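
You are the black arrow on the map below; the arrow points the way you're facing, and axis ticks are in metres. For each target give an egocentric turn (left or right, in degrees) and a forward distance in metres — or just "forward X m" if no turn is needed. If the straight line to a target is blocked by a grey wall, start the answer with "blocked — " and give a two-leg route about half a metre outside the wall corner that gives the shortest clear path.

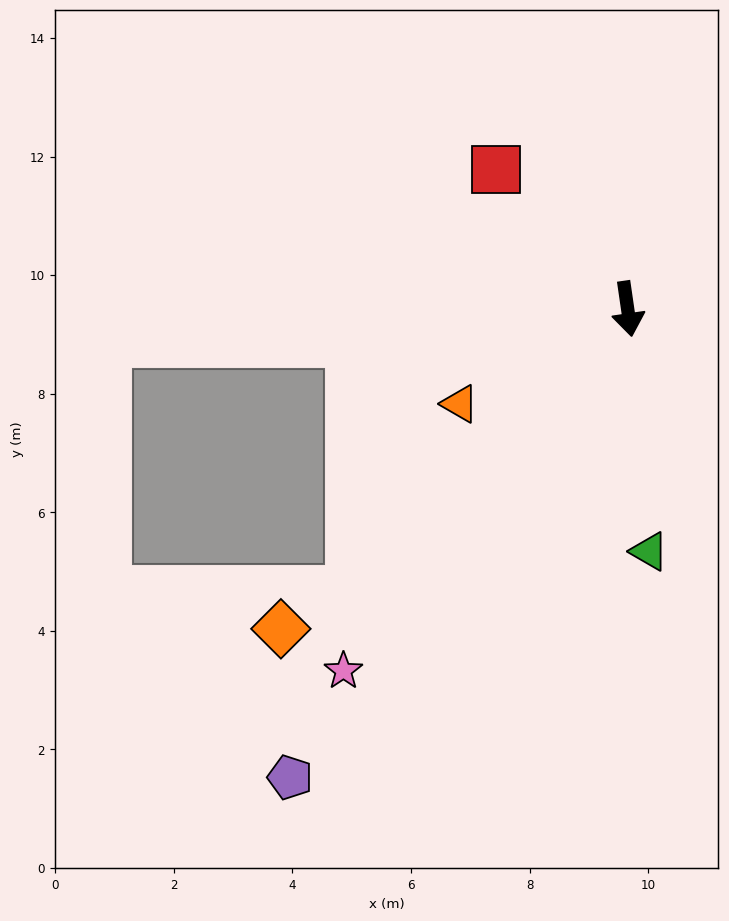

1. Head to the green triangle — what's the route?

turn right 3°, forward 4.1 m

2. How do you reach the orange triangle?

turn right 69°, forward 3.3 m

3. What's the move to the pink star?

turn right 46°, forward 7.8 m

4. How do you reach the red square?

turn right 145°, forward 3.2 m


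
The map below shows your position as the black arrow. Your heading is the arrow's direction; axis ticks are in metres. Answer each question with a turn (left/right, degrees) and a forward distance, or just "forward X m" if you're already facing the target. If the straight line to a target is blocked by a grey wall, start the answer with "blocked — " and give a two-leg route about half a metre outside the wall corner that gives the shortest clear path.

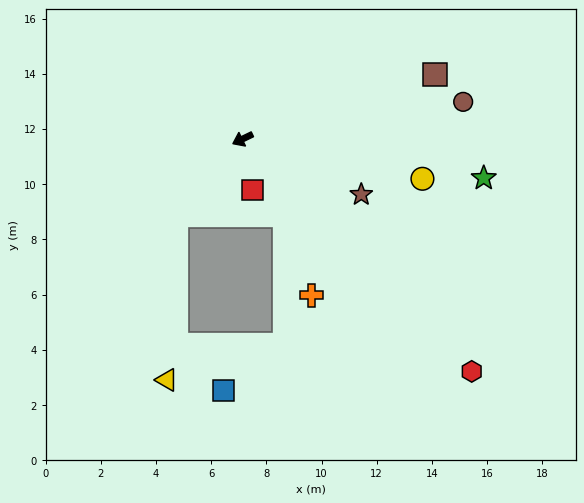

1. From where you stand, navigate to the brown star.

turn left 129°, forward 4.7 m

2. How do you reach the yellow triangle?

blocked — turn left 23°, forward 3.7 m, then turn left 38°, forward 6.0 m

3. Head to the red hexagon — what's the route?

turn left 109°, forward 11.8 m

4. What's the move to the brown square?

turn left 173°, forward 7.4 m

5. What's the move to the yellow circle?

turn left 142°, forward 6.7 m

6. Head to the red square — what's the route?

turn left 75°, forward 1.9 m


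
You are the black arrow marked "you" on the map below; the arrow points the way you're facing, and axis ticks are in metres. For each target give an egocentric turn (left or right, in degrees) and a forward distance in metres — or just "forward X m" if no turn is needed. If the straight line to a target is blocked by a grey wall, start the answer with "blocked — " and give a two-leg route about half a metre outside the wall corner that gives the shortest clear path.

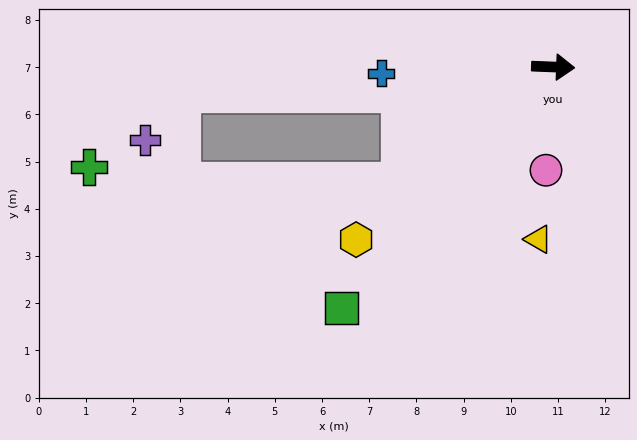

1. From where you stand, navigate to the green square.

turn right 129°, forward 6.8 m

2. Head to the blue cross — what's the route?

turn right 176°, forward 3.6 m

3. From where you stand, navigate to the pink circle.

turn right 92°, forward 2.2 m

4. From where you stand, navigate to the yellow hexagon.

turn right 137°, forward 5.6 m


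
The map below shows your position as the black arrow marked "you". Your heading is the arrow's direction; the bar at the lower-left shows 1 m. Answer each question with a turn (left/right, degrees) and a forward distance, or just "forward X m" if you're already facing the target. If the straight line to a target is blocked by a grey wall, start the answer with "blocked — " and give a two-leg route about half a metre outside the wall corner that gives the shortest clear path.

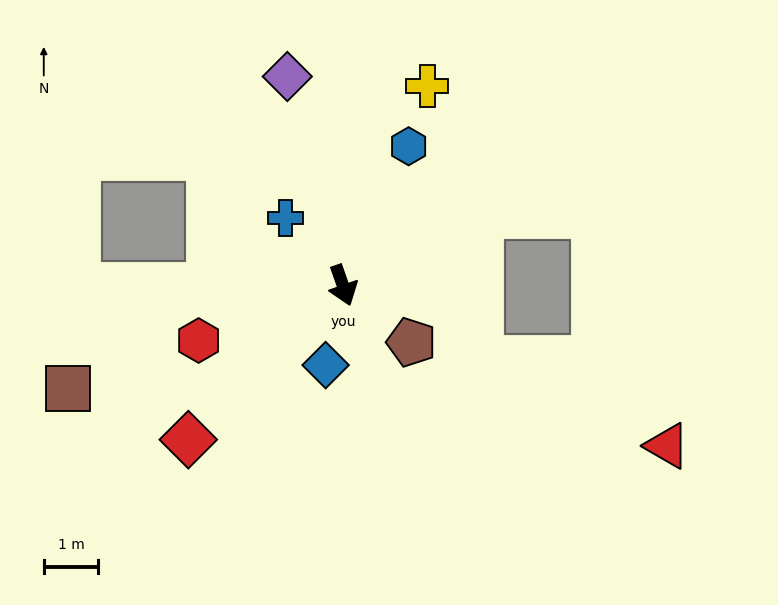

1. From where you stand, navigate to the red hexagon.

turn right 88°, forward 2.8 m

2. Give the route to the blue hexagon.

turn left 135°, forward 2.8 m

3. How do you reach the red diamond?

turn right 64°, forward 4.0 m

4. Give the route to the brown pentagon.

turn left 31°, forward 1.6 m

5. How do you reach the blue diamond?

turn right 31°, forward 1.5 m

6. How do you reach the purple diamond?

turn left 176°, forward 4.0 m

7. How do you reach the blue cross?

turn right 159°, forward 1.6 m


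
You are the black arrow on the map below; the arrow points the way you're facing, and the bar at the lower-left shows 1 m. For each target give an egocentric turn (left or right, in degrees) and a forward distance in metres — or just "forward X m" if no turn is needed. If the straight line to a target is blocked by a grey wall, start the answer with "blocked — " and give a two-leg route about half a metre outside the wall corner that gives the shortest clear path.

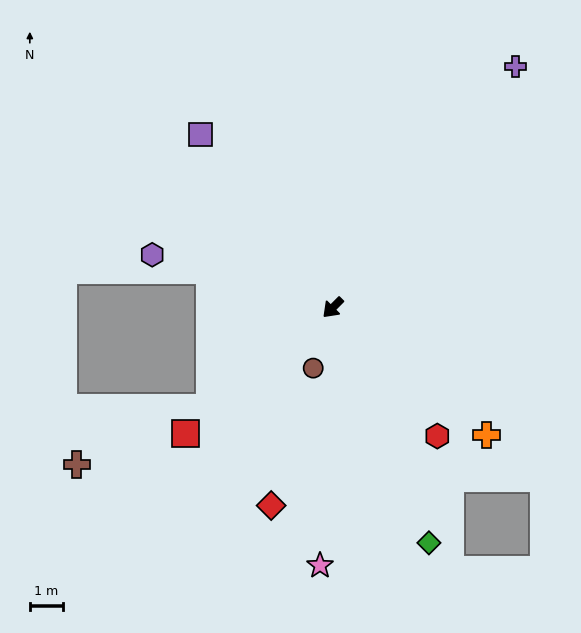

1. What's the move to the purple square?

turn right 98°, forward 6.6 m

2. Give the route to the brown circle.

turn left 27°, forward 1.9 m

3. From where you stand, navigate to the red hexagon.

turn left 84°, forward 5.0 m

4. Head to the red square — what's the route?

turn right 5°, forward 5.9 m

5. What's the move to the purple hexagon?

turn right 61°, forward 5.7 m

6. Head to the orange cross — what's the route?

turn left 95°, forward 6.1 m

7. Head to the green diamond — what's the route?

turn left 67°, forward 7.7 m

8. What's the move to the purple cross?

turn right 172°, forward 9.2 m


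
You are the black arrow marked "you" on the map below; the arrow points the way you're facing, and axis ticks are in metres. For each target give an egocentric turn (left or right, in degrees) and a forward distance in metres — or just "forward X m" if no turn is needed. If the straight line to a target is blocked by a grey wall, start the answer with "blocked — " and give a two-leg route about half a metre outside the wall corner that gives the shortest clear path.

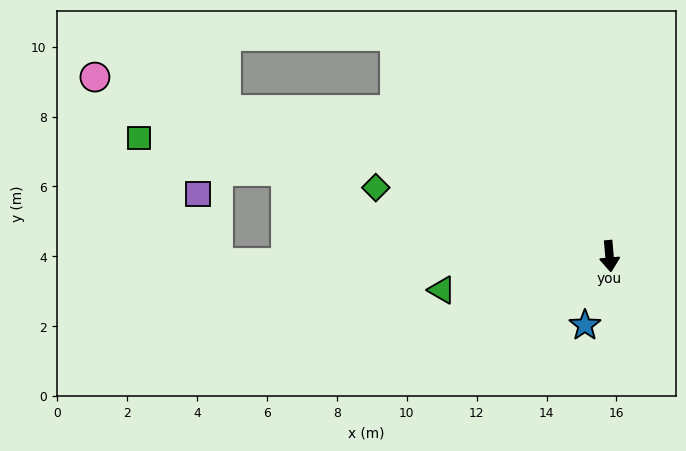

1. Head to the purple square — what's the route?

blocked — turn right 94°, forward 11.2 m, then turn right 74°, forward 2.0 m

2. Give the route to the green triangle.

turn right 84°, forward 4.9 m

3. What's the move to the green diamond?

turn right 111°, forward 7.0 m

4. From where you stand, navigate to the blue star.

turn right 25°, forward 2.1 m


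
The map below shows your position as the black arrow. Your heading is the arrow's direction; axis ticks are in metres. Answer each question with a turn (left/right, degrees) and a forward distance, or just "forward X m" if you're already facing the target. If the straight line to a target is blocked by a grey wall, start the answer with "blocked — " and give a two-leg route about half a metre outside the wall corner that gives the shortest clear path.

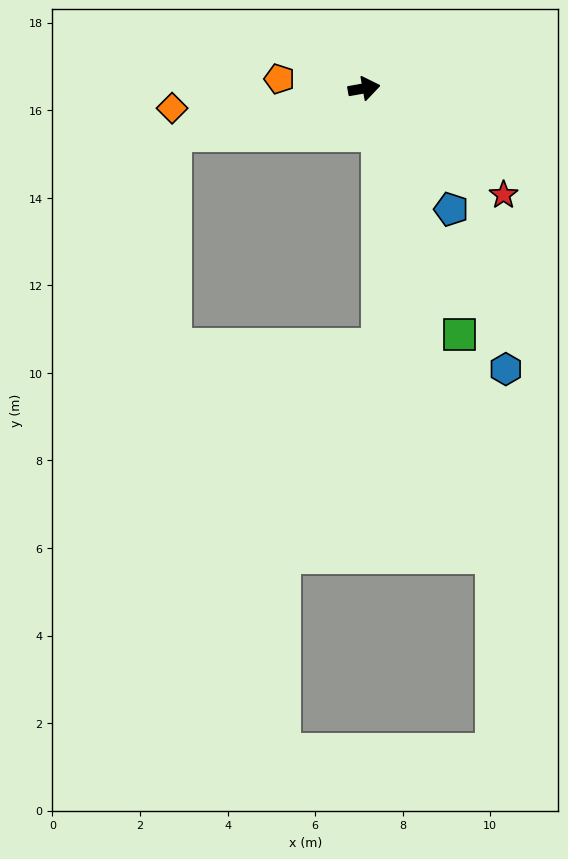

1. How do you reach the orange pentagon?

turn left 164°, forward 1.9 m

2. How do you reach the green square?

turn right 79°, forward 6.0 m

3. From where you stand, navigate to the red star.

turn right 47°, forward 4.0 m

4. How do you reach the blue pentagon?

turn right 64°, forward 3.4 m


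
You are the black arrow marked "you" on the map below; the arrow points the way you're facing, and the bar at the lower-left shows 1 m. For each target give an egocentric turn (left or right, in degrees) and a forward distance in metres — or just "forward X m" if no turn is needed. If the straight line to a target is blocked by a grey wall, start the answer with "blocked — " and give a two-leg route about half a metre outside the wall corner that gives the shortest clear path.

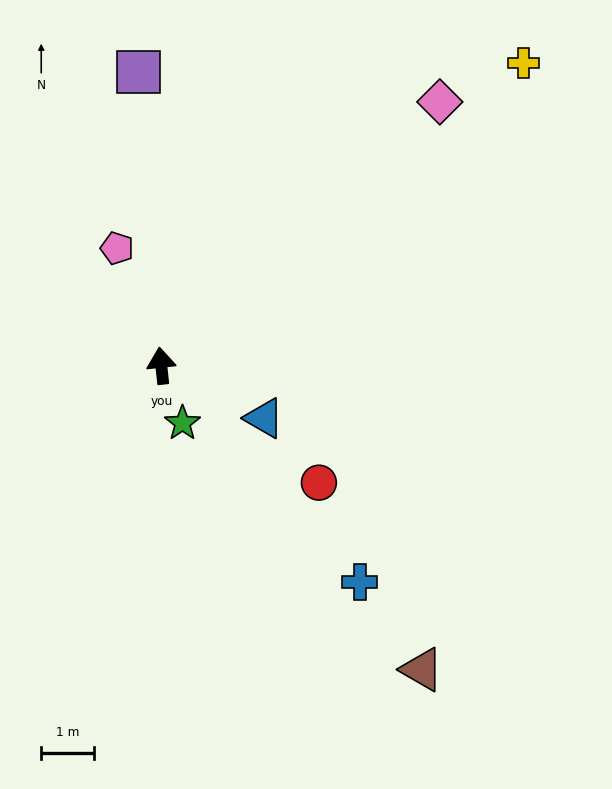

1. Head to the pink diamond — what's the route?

turn right 53°, forward 7.3 m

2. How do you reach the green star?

turn right 166°, forward 1.2 m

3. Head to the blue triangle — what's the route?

turn right 123°, forward 2.2 m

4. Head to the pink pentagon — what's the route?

turn left 15°, forward 2.4 m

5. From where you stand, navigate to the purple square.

forward 5.6 m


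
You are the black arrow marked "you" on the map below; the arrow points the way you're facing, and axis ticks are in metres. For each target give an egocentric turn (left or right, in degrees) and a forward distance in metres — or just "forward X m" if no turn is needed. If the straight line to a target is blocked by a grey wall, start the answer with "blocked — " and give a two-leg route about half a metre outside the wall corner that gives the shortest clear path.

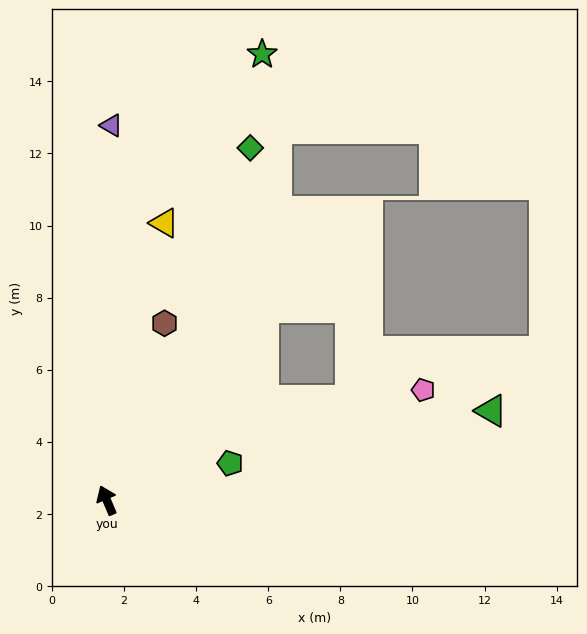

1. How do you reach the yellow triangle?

turn right 35°, forward 7.9 m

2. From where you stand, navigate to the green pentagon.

turn right 96°, forward 3.6 m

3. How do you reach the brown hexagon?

turn right 41°, forward 5.2 m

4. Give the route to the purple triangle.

turn right 24°, forward 10.4 m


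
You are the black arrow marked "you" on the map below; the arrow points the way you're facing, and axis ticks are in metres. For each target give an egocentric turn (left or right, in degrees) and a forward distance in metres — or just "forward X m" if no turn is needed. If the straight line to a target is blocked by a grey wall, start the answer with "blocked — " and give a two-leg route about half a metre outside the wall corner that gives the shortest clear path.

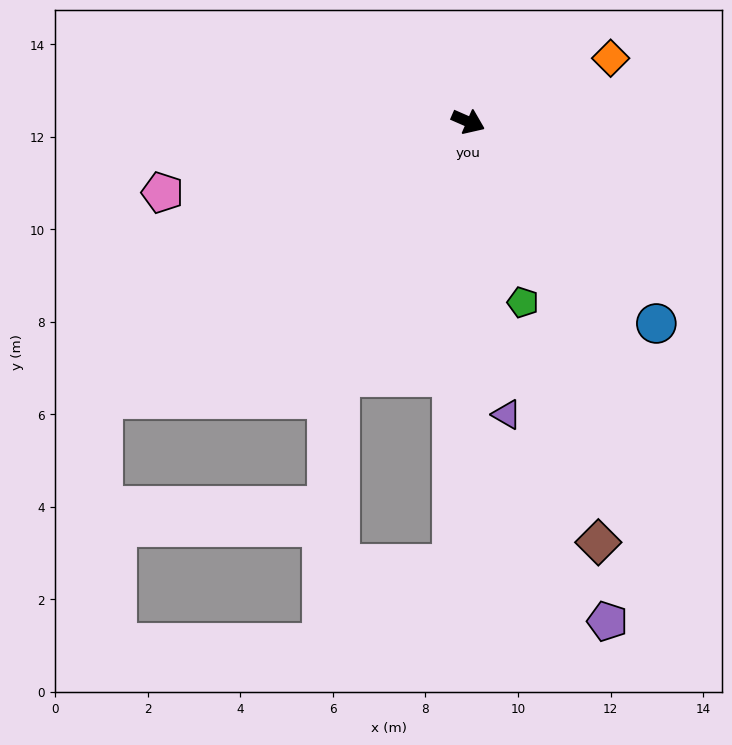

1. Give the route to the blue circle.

turn right 23°, forward 6.0 m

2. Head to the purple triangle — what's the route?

turn right 59°, forward 6.4 m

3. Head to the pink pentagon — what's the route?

turn right 143°, forward 6.8 m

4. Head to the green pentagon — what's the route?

turn right 50°, forward 4.1 m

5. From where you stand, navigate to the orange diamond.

turn left 48°, forward 3.4 m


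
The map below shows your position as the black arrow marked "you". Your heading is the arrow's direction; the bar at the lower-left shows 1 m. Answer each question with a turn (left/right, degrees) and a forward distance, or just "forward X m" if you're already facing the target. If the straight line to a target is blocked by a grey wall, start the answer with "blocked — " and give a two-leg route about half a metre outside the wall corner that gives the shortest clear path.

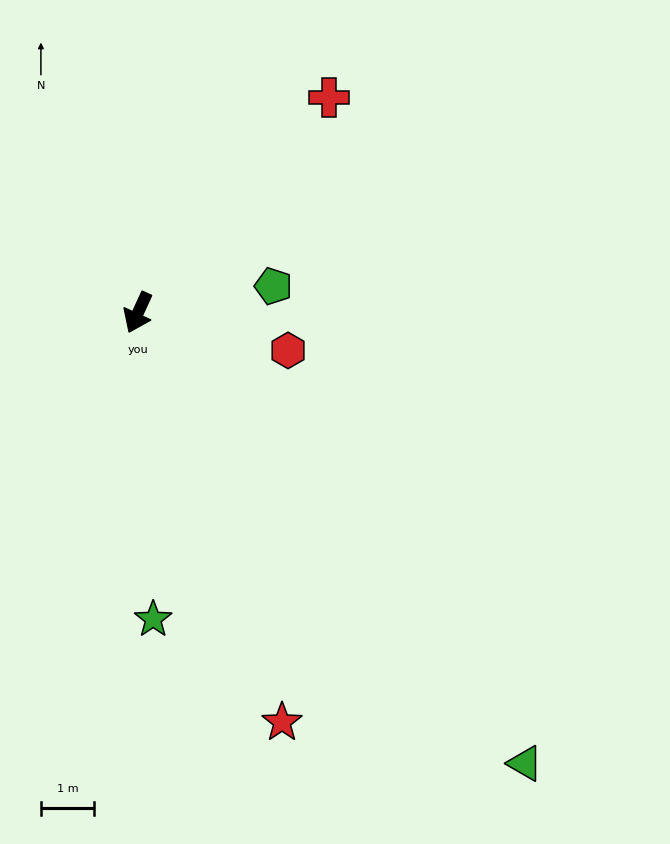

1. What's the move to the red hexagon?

turn left 101°, forward 2.9 m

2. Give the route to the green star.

turn left 27°, forward 5.8 m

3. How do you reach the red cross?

turn left 163°, forward 5.4 m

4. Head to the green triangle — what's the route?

turn left 65°, forward 11.2 m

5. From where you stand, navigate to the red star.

turn left 44°, forward 8.2 m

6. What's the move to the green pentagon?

turn left 126°, forward 2.6 m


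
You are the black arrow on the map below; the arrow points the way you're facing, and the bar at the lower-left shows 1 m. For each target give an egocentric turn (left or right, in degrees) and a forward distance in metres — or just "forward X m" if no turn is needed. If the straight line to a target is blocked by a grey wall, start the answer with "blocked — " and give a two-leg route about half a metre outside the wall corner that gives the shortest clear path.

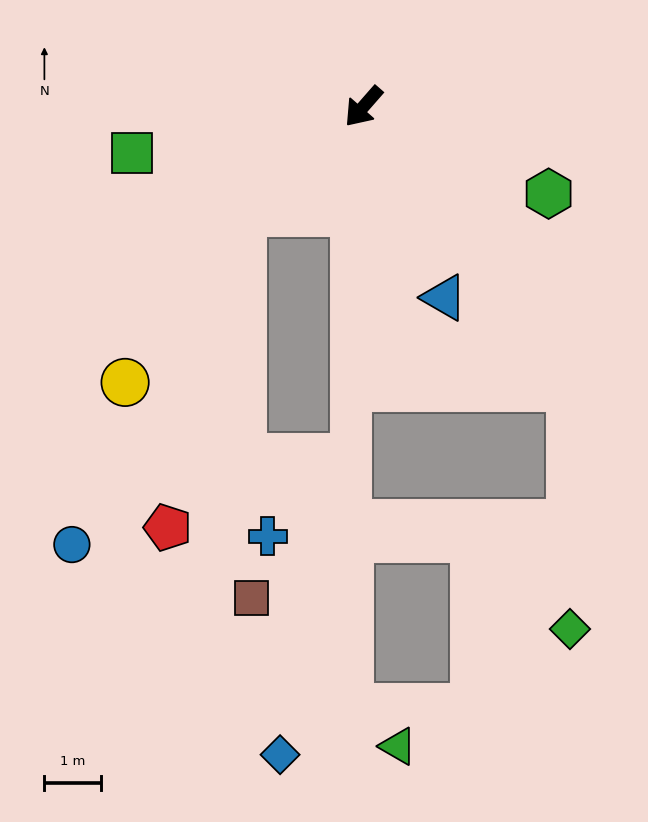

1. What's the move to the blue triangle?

turn left 64°, forward 3.7 m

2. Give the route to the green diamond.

blocked — turn left 78°, forward 6.2 m, then turn right 37°, forward 4.3 m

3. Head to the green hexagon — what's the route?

turn left 106°, forward 3.6 m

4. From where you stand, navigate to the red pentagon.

blocked — turn right 8°, forward 2.8 m, then turn left 36°, forward 5.7 m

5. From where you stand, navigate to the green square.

turn right 38°, forward 4.2 m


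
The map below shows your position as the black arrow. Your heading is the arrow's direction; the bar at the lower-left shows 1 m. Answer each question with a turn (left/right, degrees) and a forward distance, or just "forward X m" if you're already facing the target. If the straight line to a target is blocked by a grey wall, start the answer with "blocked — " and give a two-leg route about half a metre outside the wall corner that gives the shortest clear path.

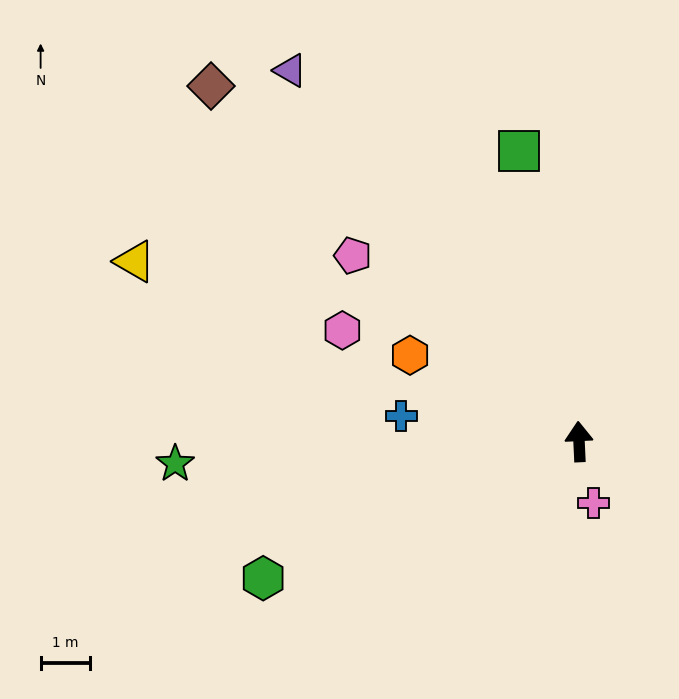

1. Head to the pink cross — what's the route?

turn right 169°, forward 1.3 m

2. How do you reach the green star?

turn left 90°, forward 8.2 m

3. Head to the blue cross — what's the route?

turn left 79°, forward 3.6 m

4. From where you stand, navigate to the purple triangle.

turn left 35°, forward 9.5 m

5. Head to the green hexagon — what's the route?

turn left 111°, forward 6.9 m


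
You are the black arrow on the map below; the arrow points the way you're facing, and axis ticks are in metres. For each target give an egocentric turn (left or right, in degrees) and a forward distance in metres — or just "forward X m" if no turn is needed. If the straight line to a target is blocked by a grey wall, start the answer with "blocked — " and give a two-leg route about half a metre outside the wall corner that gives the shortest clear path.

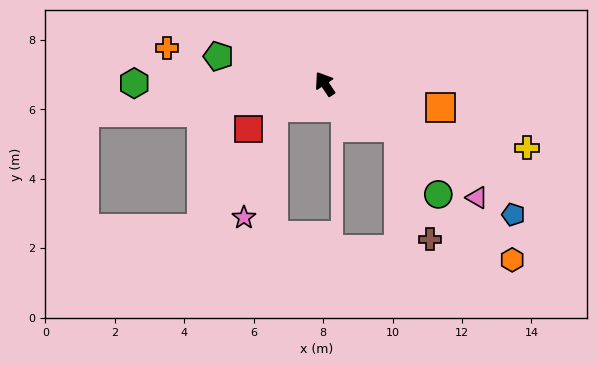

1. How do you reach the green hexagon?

turn left 56°, forward 5.5 m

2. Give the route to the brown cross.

blocked — turn right 154°, forward 2.5 m, then turn right 44°, forward 3.3 m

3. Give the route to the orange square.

turn right 135°, forward 3.4 m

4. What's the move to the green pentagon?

turn left 42°, forward 3.2 m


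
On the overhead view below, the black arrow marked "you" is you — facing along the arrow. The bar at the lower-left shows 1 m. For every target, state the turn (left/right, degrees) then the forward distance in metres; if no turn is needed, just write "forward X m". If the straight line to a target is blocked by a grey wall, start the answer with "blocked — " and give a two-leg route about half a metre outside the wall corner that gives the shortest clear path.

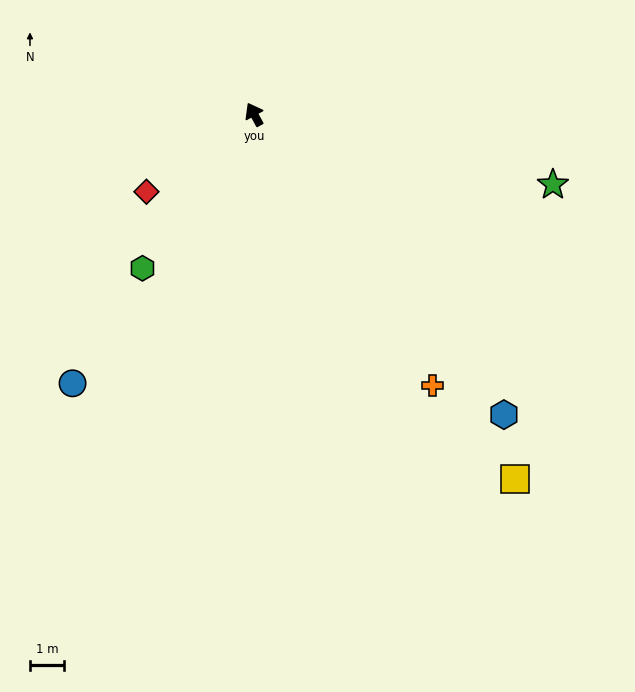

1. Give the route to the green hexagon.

turn left 115°, forward 5.5 m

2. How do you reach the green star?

turn right 132°, forward 8.9 m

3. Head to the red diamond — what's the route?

turn left 97°, forward 3.9 m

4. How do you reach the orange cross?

turn right 175°, forward 9.4 m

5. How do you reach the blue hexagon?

turn right 169°, forward 11.4 m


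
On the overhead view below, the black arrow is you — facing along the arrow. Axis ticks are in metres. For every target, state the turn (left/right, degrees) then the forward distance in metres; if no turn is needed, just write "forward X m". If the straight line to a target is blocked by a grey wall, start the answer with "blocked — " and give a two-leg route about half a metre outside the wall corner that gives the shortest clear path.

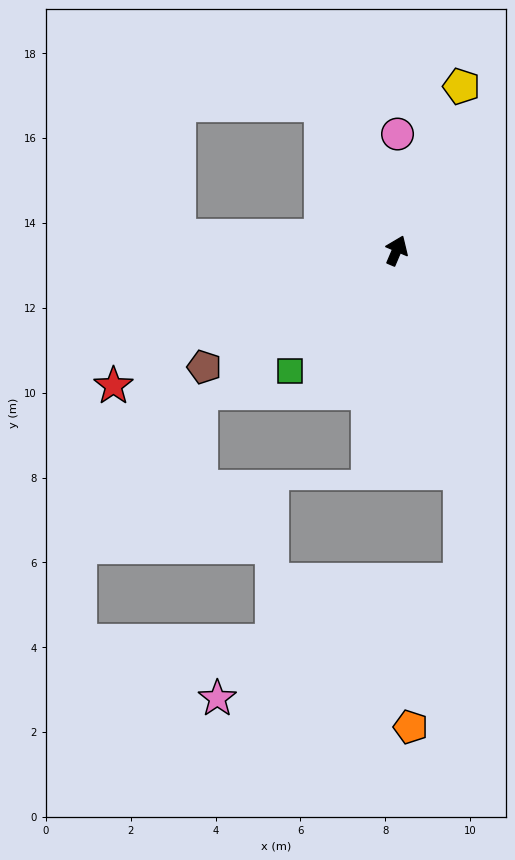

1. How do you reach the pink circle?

turn left 23°, forward 2.7 m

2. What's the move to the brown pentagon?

turn left 144°, forward 5.3 m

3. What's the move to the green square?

turn left 161°, forward 3.8 m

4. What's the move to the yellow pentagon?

forward 4.2 m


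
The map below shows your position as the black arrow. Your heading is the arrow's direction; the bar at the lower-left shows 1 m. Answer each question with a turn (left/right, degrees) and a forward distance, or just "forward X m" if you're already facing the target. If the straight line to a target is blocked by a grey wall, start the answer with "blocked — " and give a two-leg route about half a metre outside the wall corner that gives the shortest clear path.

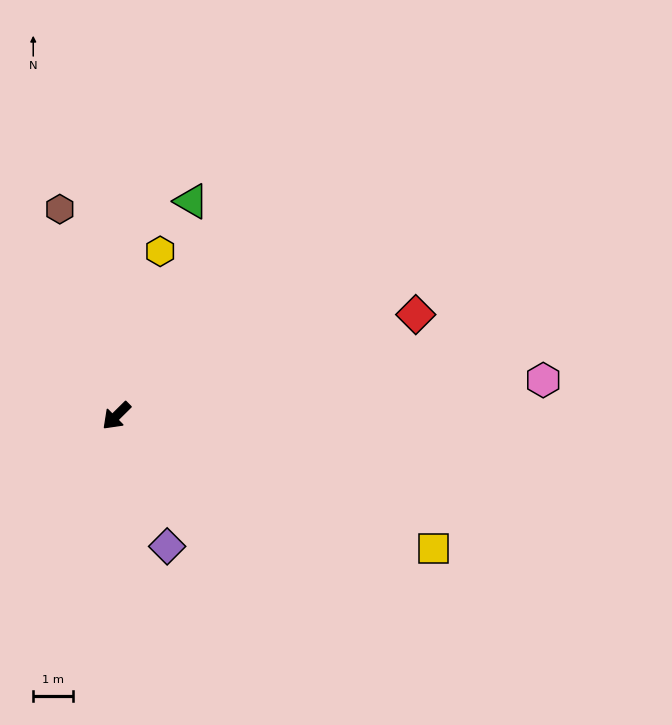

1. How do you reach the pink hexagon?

turn left 140°, forward 10.7 m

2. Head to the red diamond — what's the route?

turn left 154°, forward 7.9 m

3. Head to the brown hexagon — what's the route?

turn right 119°, forward 5.3 m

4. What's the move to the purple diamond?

turn left 67°, forward 3.5 m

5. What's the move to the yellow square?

turn left 113°, forward 8.6 m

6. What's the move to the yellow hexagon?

turn right 150°, forward 4.2 m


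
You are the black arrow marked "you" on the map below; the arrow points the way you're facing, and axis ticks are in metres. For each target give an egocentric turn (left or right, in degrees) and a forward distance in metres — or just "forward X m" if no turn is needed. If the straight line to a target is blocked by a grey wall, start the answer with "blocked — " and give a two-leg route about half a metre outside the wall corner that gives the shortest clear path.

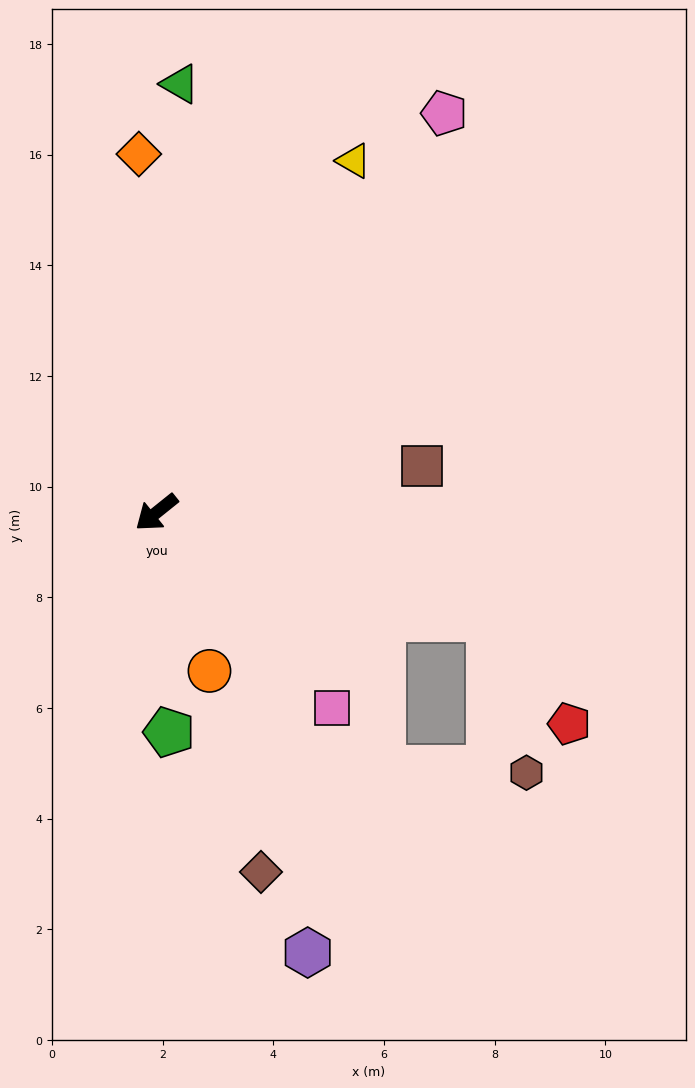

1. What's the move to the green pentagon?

turn left 55°, forward 4.0 m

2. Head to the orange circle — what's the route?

turn left 70°, forward 3.0 m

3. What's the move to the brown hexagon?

blocked — turn left 124°, forward 6.3 m, then turn right 59°, forward 2.9 m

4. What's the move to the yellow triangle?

turn right 158°, forward 7.3 m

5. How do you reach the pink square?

turn left 93°, forward 4.7 m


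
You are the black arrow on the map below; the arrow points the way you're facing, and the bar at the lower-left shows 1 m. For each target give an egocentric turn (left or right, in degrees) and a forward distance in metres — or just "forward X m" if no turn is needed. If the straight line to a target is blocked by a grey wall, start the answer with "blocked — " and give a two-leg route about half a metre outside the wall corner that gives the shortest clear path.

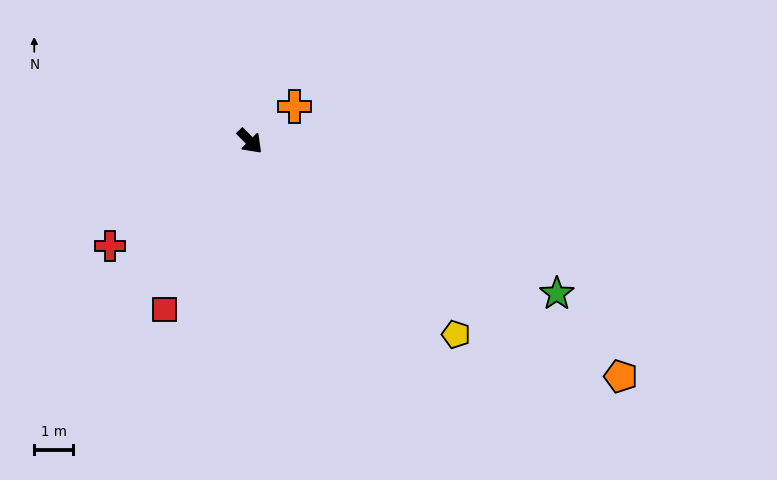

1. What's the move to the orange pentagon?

turn left 13°, forward 11.3 m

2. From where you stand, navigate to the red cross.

turn right 98°, forward 4.5 m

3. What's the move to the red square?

turn right 71°, forward 4.8 m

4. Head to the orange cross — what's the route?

turn left 83°, forward 1.4 m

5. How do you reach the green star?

turn left 19°, forward 8.8 m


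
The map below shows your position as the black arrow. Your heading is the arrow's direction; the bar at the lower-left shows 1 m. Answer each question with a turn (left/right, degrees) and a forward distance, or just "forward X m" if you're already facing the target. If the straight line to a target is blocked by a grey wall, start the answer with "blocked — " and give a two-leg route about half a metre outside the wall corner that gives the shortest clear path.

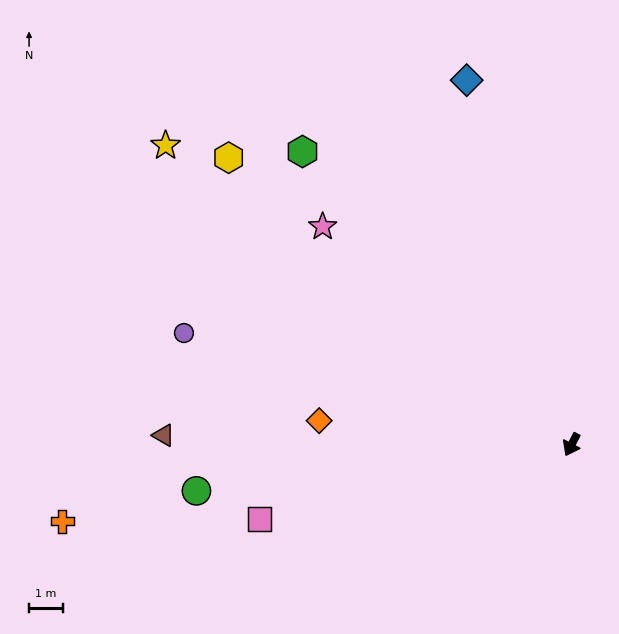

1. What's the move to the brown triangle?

turn right 64°, forward 12.1 m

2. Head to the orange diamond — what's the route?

turn right 68°, forward 7.5 m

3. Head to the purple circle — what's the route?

turn right 79°, forward 12.0 m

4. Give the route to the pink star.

turn right 104°, forward 9.8 m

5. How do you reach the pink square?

turn right 49°, forward 9.5 m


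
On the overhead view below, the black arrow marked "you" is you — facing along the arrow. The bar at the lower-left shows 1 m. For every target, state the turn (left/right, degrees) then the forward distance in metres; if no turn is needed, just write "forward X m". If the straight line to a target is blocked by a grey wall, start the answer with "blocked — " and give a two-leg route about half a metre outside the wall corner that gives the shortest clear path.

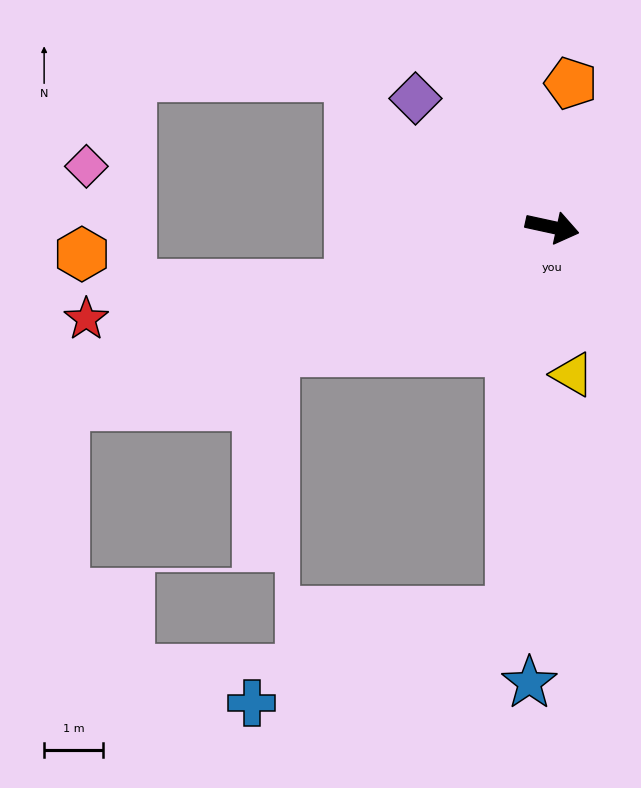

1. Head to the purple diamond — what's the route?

turn left 149°, forward 3.2 m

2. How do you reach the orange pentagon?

turn left 95°, forward 2.5 m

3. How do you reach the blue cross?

blocked — turn right 84°, forward 6.6 m, then turn right 64°, forward 4.7 m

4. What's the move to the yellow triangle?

turn right 70°, forward 2.5 m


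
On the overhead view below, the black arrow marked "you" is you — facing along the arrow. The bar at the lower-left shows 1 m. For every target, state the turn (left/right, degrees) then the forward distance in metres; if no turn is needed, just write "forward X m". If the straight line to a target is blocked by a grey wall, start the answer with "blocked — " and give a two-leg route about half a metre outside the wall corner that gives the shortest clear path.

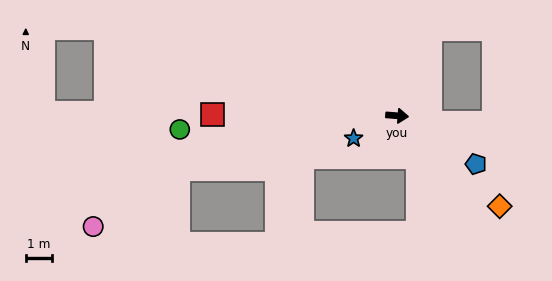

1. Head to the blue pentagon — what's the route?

turn right 27°, forward 3.5 m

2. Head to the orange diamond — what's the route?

turn right 37°, forward 5.1 m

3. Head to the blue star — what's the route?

turn right 148°, forward 1.8 m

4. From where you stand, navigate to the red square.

turn right 176°, forward 6.9 m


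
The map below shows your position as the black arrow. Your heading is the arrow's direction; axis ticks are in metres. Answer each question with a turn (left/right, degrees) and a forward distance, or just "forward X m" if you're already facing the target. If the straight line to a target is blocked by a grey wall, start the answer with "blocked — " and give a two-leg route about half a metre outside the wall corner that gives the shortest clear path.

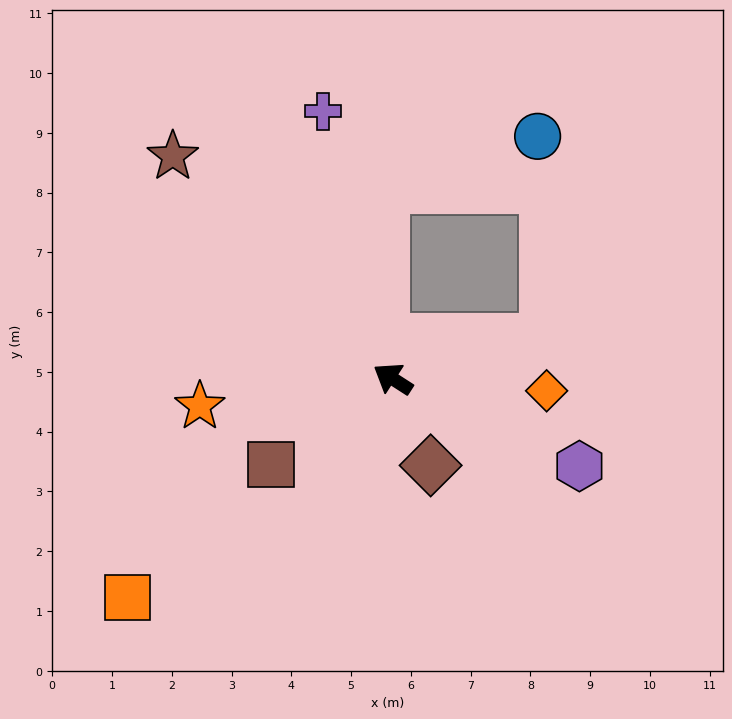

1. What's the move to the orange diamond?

turn right 152°, forward 2.6 m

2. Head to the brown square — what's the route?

turn left 68°, forward 2.5 m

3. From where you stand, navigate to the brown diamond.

turn left 146°, forward 1.6 m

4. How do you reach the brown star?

turn right 13°, forward 5.2 m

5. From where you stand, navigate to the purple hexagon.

turn right 172°, forward 3.4 m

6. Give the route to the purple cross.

turn right 43°, forward 4.6 m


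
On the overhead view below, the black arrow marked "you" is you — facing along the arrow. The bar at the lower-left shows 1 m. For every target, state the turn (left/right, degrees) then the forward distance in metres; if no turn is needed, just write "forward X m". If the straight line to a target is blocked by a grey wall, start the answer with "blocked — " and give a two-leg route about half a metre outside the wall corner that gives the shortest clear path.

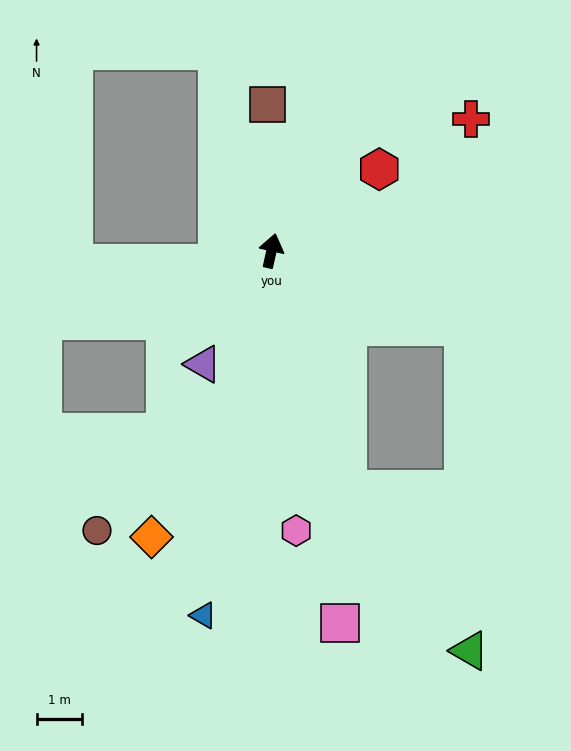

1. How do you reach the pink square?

turn right 157°, forward 8.4 m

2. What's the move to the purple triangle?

turn left 162°, forward 2.9 m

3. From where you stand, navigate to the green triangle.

blocked — turn right 150°, forward 5.6 m, then turn left 20°, forward 4.5 m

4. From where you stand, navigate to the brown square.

turn left 14°, forward 3.2 m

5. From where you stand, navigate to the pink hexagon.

turn right 162°, forward 6.2 m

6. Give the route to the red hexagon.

turn right 40°, forward 3.0 m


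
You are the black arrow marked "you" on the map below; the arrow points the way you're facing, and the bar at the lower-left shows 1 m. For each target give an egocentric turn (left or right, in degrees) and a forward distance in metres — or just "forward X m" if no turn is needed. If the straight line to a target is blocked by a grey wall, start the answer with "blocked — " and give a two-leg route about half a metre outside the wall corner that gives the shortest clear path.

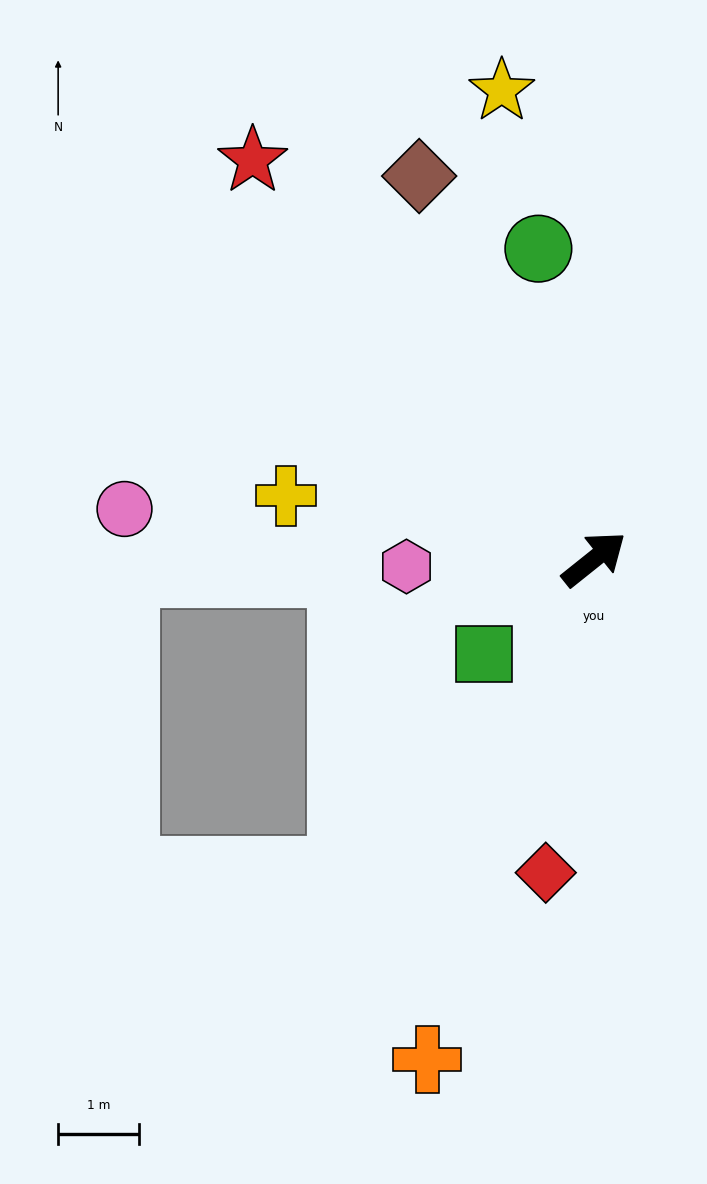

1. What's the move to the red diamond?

turn right 137°, forward 3.9 m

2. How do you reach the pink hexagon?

turn left 144°, forward 2.3 m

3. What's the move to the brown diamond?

turn left 76°, forward 5.2 m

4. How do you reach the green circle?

turn left 62°, forward 3.9 m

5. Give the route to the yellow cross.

turn left 130°, forward 3.9 m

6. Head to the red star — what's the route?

turn left 92°, forward 6.5 m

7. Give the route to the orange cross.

turn right 147°, forward 6.5 m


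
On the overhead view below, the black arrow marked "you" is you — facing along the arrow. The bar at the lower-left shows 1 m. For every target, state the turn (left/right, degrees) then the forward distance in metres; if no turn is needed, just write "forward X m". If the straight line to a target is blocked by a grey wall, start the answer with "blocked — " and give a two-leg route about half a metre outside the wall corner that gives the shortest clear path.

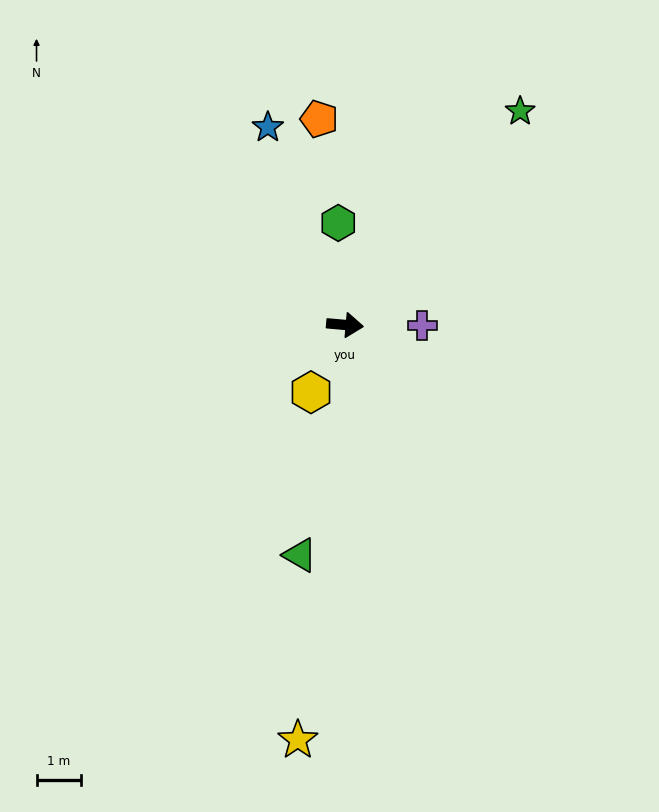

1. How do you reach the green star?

turn left 56°, forward 6.2 m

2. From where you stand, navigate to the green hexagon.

turn left 99°, forward 2.3 m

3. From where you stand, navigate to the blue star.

turn left 116°, forward 4.7 m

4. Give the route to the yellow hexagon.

turn right 112°, forward 1.7 m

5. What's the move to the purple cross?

turn left 5°, forward 1.7 m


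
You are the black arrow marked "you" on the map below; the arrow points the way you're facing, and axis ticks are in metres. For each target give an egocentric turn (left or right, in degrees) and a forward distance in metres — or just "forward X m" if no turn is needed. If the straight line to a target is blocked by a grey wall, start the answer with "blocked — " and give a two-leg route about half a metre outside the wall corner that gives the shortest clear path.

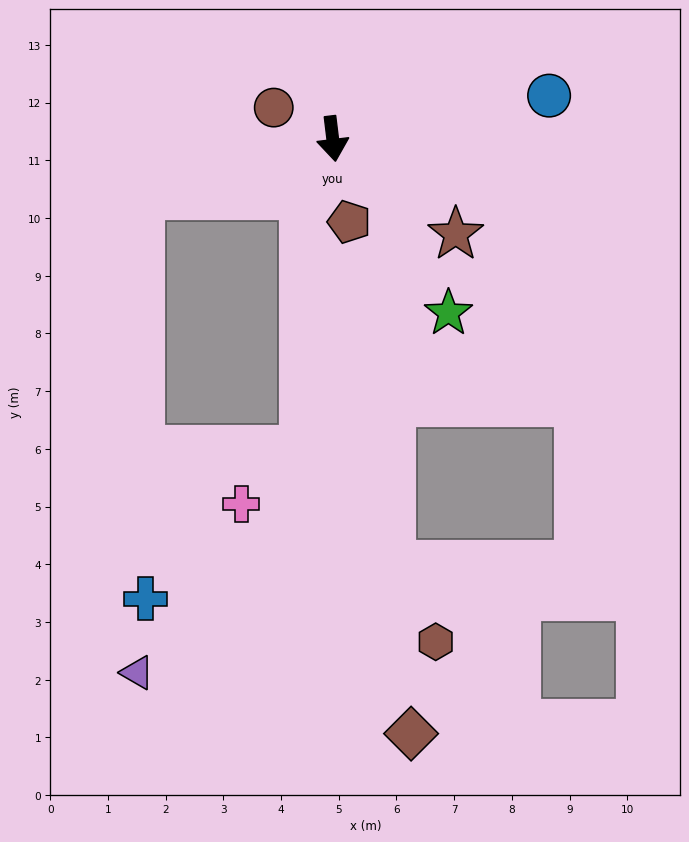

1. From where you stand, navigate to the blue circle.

turn left 94°, forward 3.8 m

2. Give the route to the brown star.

turn left 45°, forward 2.7 m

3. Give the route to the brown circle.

turn right 125°, forward 1.2 m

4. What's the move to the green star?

turn left 27°, forward 3.6 m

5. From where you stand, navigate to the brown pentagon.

turn left 4°, forward 1.5 m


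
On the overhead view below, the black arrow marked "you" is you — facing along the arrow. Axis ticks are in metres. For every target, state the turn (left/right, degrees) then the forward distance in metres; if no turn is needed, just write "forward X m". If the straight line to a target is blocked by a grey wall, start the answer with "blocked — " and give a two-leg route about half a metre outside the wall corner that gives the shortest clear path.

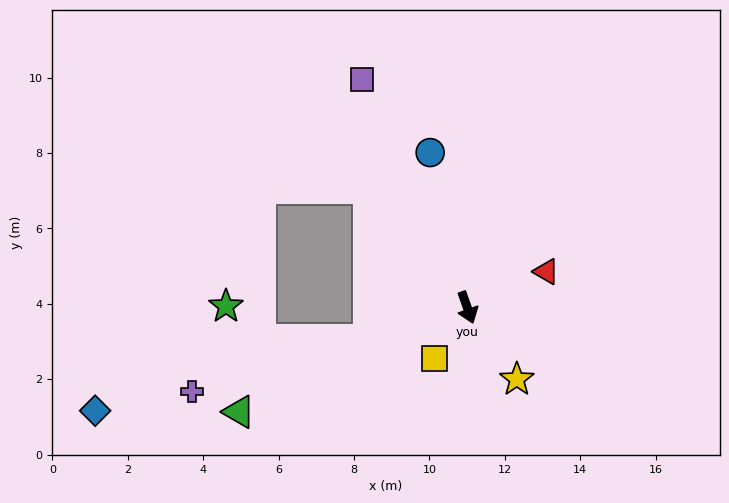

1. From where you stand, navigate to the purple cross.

turn right 93°, forward 7.6 m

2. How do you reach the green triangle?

turn right 85°, forward 6.7 m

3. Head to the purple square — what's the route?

turn right 175°, forward 6.7 m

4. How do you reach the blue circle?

turn left 174°, forward 4.2 m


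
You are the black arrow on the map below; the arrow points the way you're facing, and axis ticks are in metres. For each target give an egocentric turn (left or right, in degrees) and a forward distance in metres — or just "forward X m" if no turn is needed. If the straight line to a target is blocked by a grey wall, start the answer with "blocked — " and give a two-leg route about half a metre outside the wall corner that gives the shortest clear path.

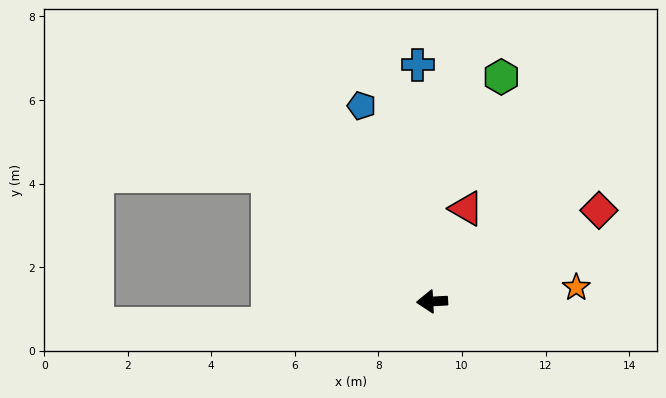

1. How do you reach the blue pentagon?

turn right 73°, forward 5.0 m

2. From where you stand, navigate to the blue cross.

turn right 89°, forward 5.7 m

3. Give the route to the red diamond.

turn right 154°, forward 4.6 m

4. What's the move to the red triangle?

turn right 113°, forward 2.4 m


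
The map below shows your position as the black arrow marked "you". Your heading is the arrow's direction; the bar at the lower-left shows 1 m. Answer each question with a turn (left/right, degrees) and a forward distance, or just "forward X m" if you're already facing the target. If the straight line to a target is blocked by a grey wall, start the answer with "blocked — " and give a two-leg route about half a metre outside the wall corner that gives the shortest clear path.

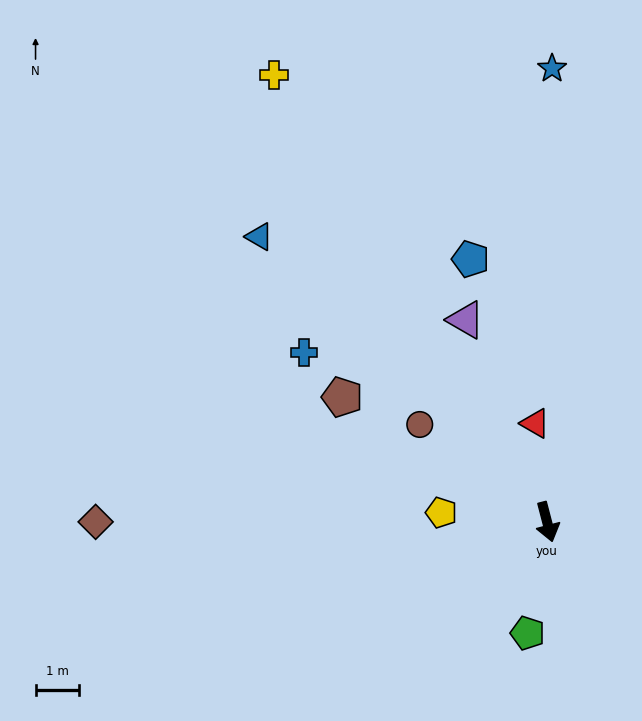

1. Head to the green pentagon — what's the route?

turn right 25°, forward 2.6 m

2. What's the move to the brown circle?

turn right 142°, forward 3.7 m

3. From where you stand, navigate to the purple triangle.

turn right 173°, forward 5.0 m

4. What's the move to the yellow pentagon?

turn right 110°, forward 2.4 m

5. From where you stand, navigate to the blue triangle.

turn right 149°, forward 9.3 m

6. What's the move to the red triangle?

turn left 172°, forward 2.3 m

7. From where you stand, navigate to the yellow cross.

turn right 163°, forward 12.0 m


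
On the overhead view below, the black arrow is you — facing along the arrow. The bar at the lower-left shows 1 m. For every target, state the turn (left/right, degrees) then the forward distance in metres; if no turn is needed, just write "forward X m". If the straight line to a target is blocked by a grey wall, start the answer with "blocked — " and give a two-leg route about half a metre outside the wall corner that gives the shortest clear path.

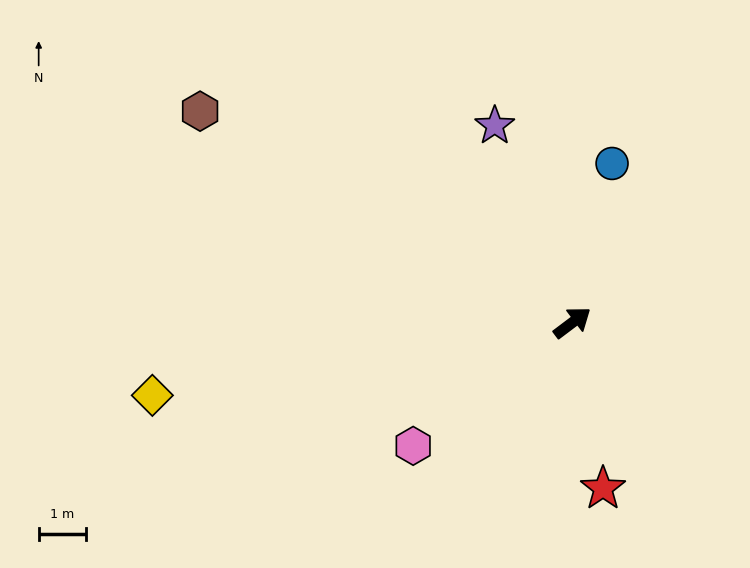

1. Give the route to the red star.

turn right 117°, forward 3.5 m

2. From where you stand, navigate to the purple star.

turn left 74°, forward 4.4 m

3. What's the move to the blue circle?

turn left 39°, forward 3.4 m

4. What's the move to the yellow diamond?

turn left 153°, forward 8.9 m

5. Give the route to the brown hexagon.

turn left 113°, forward 9.0 m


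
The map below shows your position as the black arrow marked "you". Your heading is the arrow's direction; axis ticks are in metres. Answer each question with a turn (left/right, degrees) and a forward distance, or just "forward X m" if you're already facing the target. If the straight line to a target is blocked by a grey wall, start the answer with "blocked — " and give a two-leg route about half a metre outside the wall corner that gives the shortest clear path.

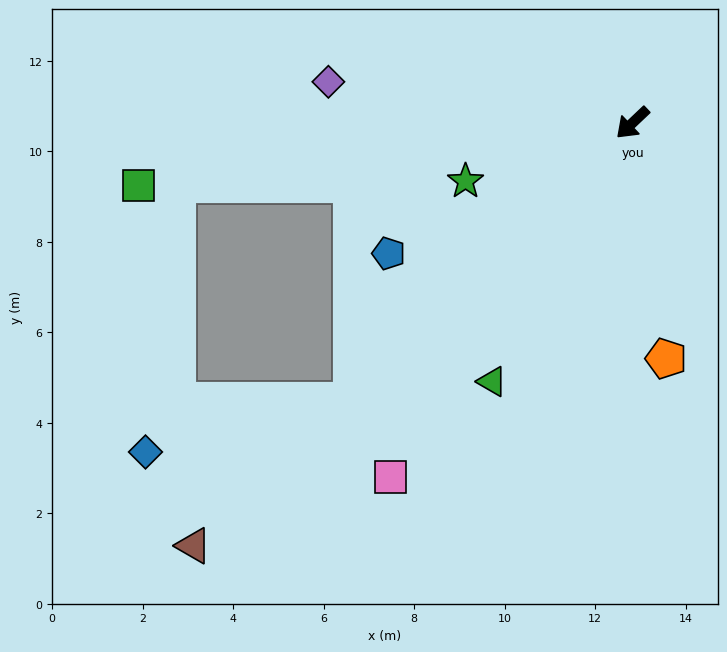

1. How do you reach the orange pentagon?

turn left 55°, forward 5.3 m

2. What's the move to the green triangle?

turn left 18°, forward 6.5 m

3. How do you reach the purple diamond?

turn right 51°, forward 6.8 m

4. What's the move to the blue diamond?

blocked — forward 8.7 m, then turn right 30°, forward 4.7 m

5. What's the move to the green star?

turn right 24°, forward 3.9 m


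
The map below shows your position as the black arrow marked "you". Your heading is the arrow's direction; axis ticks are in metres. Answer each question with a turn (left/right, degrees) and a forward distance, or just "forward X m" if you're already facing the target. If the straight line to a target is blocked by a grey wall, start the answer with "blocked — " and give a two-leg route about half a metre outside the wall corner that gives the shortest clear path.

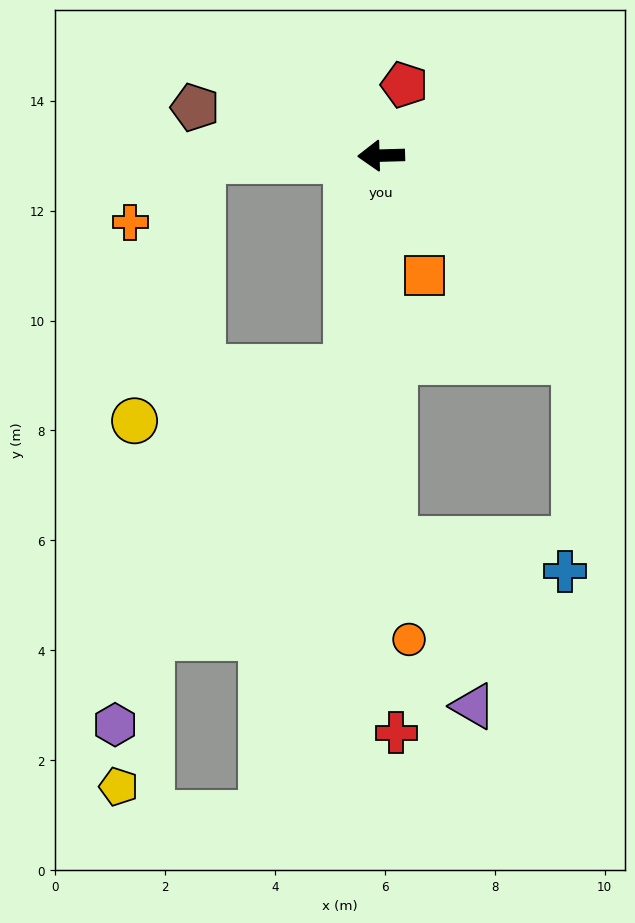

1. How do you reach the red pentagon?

turn right 110°, forward 1.4 m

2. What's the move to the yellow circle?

blocked — turn left 79°, forward 3.9 m, then turn right 66°, forward 4.0 m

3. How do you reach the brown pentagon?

turn right 16°, forward 3.5 m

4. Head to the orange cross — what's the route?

blocked — forward 3.3 m, then turn left 39°, forward 1.7 m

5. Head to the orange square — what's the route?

turn left 108°, forward 2.3 m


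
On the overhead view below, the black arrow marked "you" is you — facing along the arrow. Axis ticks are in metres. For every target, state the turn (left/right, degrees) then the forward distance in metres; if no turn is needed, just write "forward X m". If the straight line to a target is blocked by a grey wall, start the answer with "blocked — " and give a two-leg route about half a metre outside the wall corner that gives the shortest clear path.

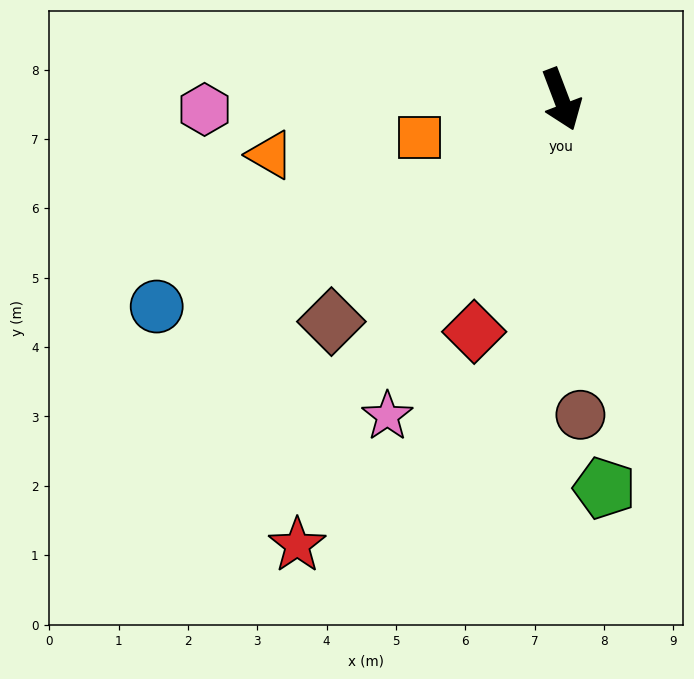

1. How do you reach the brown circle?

turn right 17°, forward 4.6 m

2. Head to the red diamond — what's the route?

turn right 41°, forward 3.6 m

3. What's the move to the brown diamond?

turn right 67°, forward 4.6 m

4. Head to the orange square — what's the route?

turn right 96°, forward 2.1 m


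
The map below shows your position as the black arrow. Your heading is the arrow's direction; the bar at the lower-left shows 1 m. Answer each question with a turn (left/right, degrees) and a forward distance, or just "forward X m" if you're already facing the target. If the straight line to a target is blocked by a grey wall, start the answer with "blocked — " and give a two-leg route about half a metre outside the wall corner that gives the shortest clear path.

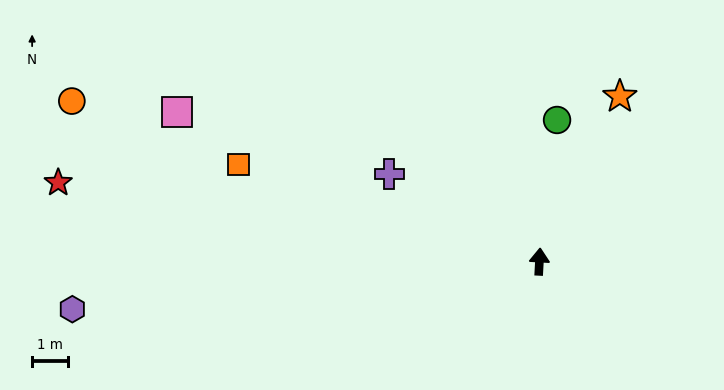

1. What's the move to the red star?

turn left 84°, forward 13.7 m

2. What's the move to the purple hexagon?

turn left 99°, forward 13.2 m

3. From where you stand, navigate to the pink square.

turn left 71°, forward 11.0 m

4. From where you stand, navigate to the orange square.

turn left 75°, forward 8.9 m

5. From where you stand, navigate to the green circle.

turn right 4°, forward 4.0 m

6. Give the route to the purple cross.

turn left 63°, forward 4.9 m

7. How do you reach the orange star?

turn right 23°, forward 5.2 m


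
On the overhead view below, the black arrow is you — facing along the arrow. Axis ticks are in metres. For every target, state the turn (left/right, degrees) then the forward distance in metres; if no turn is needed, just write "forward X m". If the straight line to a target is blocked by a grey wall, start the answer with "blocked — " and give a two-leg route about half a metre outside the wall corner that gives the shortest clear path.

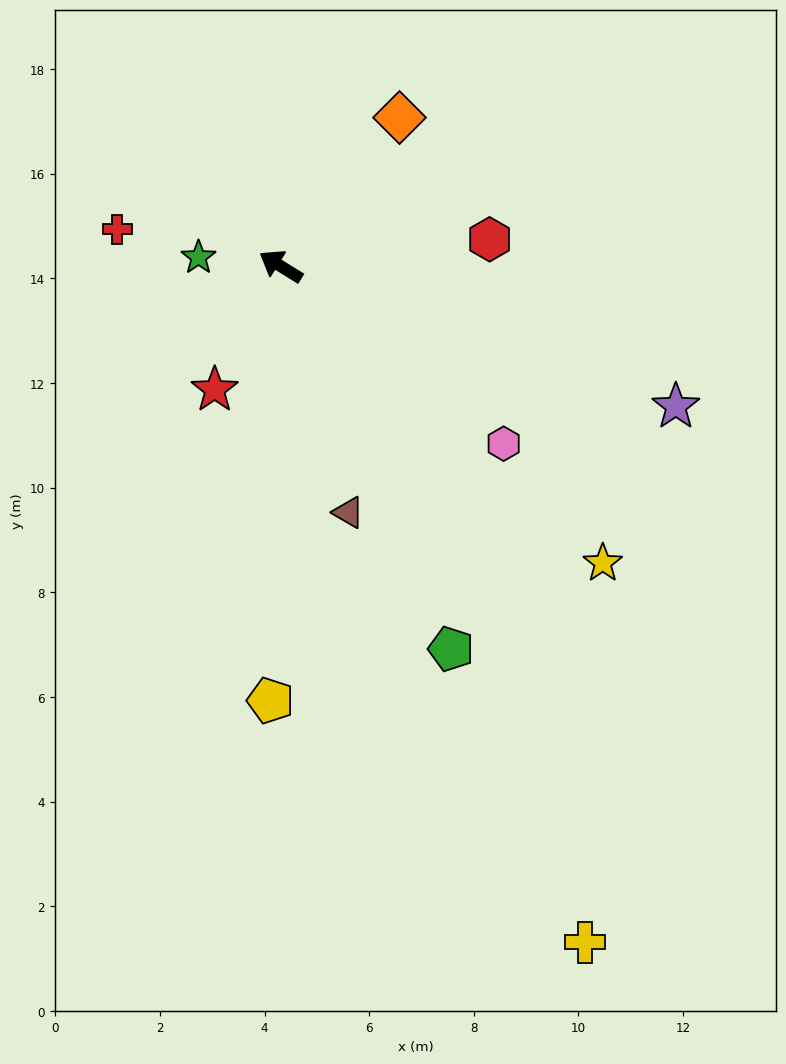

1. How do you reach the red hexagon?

turn right 141°, forward 4.0 m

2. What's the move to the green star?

turn left 26°, forward 1.6 m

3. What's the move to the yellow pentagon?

turn left 120°, forward 8.3 m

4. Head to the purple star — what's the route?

turn right 168°, forward 8.0 m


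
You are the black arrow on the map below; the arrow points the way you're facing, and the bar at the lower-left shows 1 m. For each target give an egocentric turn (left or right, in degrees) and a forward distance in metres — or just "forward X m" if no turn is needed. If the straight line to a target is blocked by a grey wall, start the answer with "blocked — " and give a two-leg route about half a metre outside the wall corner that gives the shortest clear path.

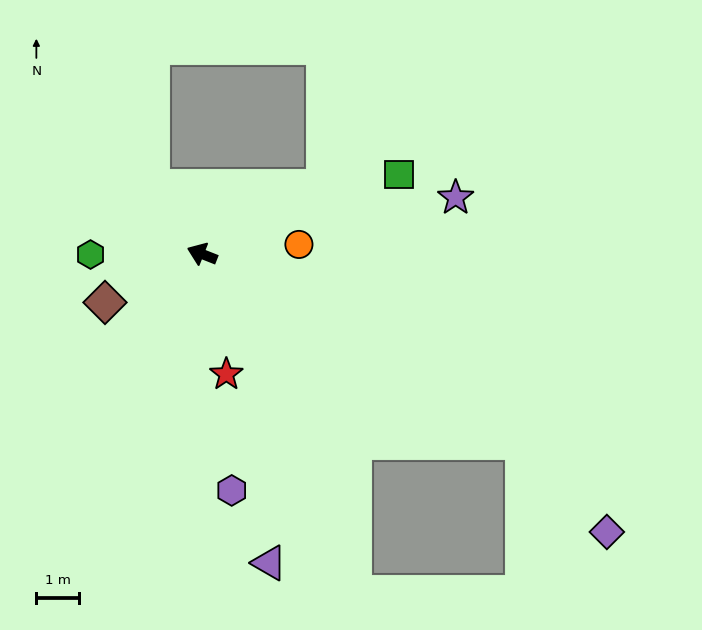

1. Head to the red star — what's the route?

turn left 123°, forward 2.9 m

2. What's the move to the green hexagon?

turn left 22°, forward 2.6 m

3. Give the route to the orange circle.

turn right 153°, forward 2.3 m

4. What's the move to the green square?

turn right 136°, forward 5.0 m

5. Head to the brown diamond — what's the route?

turn left 48°, forward 2.5 m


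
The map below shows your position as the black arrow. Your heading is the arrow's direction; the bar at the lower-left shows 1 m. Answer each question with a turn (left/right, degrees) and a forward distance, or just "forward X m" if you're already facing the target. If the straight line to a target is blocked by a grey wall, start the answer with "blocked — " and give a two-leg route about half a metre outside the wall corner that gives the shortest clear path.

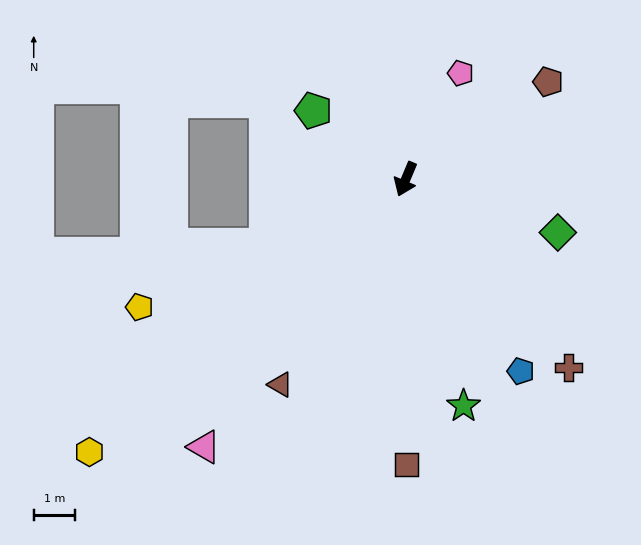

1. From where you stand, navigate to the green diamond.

turn left 93°, forward 3.9 m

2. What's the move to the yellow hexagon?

turn right 26°, forward 10.1 m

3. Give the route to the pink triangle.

turn right 14°, forward 8.1 m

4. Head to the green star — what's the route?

turn left 37°, forward 5.7 m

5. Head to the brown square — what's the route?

turn left 23°, forward 6.9 m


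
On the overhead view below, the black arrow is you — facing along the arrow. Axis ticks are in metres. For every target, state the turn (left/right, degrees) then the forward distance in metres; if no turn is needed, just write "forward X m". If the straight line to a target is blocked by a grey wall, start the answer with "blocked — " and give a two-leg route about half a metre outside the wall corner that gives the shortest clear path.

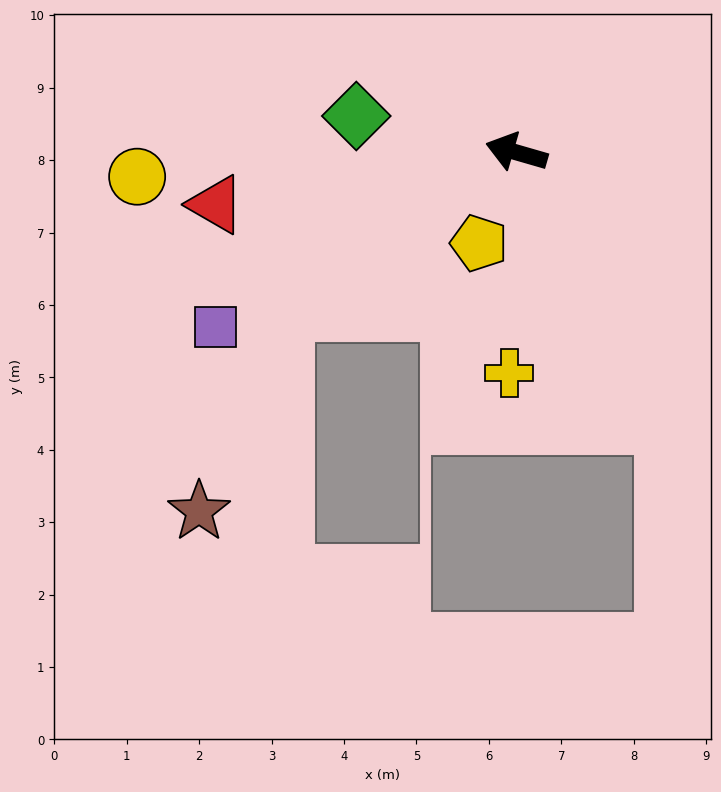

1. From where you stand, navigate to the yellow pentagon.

turn left 84°, forward 1.4 m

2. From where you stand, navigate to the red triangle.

turn left 26°, forward 4.2 m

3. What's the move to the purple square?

turn left 46°, forward 4.8 m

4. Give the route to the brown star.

blocked — turn left 50°, forward 3.9 m, then turn left 33°, forward 3.0 m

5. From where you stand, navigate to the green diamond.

turn left 3°, forward 2.3 m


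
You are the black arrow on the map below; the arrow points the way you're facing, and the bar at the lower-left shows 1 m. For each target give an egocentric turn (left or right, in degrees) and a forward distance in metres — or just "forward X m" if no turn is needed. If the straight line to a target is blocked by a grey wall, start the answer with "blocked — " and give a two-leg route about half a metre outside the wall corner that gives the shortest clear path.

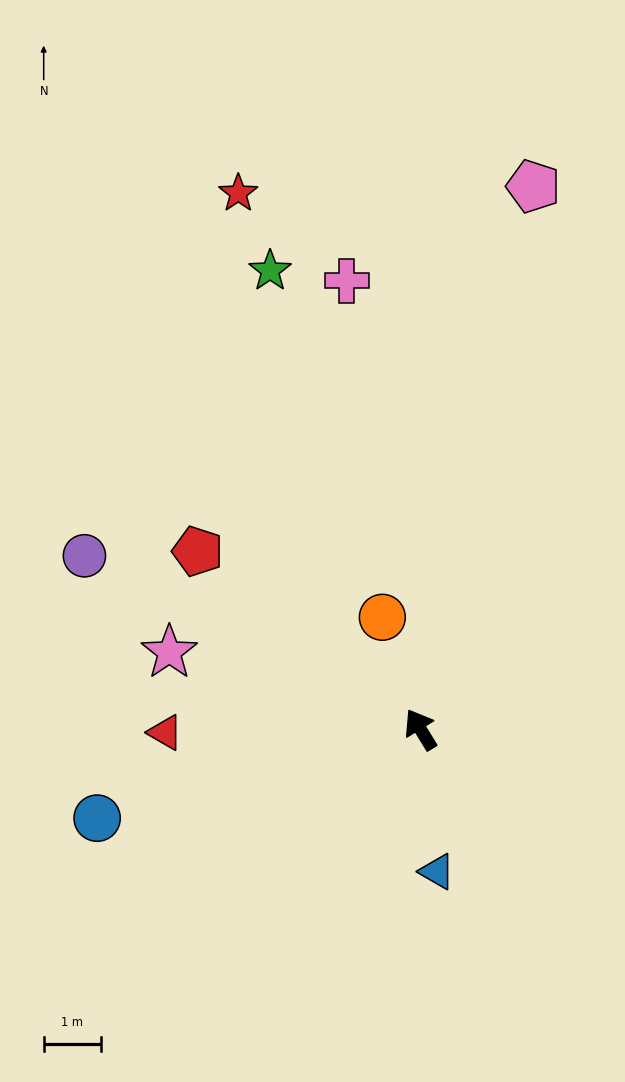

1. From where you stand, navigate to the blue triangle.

turn left 155°, forward 2.5 m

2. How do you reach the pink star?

turn left 42°, forward 4.6 m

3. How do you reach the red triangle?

turn left 59°, forward 4.4 m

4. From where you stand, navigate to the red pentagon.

turn left 20°, forward 5.0 m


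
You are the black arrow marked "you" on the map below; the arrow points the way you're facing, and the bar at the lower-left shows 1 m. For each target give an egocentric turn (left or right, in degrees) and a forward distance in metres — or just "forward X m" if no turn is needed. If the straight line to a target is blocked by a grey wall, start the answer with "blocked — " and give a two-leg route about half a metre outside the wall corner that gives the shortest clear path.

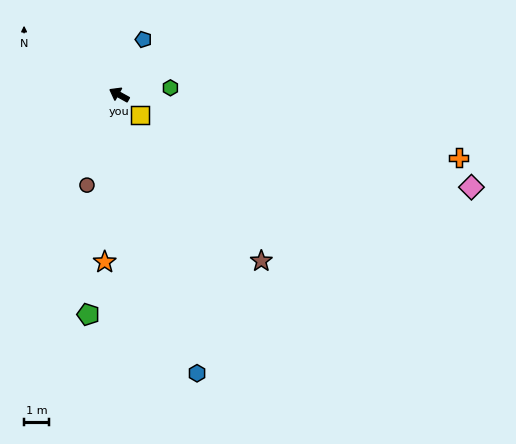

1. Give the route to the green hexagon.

turn right 143°, forward 2.1 m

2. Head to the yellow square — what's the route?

turn left 165°, forward 1.2 m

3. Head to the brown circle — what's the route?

turn left 99°, forward 3.8 m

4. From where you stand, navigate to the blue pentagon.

turn right 85°, forward 2.4 m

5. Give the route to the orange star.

turn left 114°, forward 6.7 m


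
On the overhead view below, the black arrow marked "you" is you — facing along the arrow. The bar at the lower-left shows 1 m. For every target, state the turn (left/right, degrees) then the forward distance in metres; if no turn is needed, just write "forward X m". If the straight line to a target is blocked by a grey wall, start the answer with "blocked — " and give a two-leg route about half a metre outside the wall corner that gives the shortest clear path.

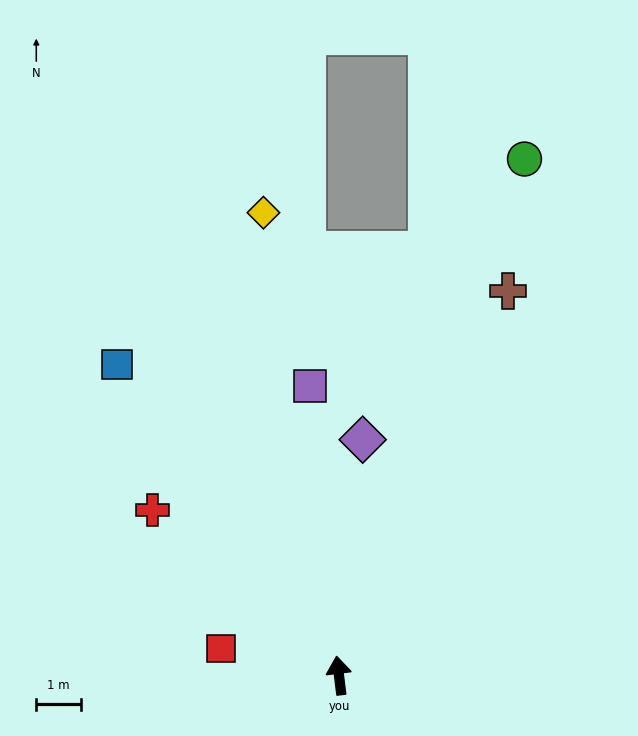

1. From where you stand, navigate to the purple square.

forward 6.5 m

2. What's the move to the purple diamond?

turn right 13°, forward 5.3 m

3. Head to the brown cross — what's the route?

turn right 31°, forward 9.3 m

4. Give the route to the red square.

turn left 70°, forward 2.7 m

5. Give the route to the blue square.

turn left 28°, forward 8.5 m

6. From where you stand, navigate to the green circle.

turn right 27°, forward 12.2 m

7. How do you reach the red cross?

turn left 41°, forward 5.5 m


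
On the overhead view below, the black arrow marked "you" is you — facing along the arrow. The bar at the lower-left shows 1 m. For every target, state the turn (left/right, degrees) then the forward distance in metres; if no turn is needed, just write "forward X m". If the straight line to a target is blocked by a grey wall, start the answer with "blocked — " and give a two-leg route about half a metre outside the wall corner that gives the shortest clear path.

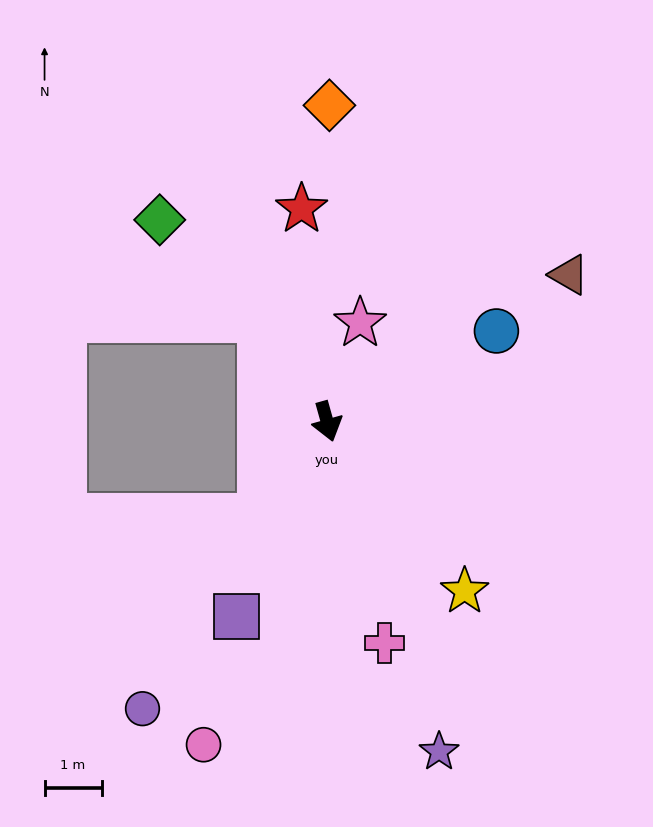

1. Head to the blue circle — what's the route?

turn left 102°, forward 3.4 m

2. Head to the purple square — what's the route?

turn right 40°, forward 3.8 m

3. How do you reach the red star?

turn left 171°, forward 3.8 m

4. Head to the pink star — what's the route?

turn left 146°, forward 1.8 m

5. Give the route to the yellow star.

turn left 23°, forward 3.8 m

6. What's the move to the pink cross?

forward 4.0 m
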